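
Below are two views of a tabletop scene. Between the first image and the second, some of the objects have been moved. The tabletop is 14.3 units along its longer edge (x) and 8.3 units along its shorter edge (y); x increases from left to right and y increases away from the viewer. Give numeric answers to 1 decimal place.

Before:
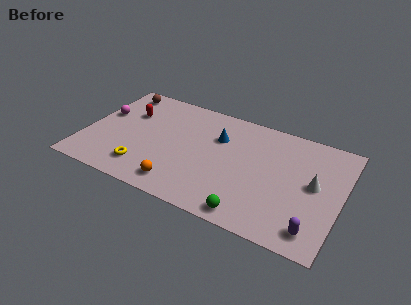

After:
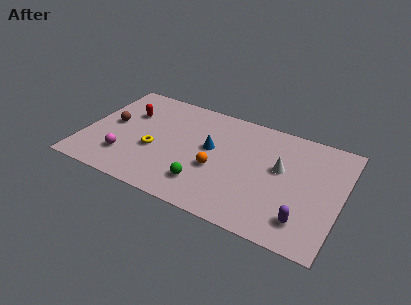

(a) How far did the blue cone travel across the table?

1.0

The blue cone was near (7.3, 5.7) before and (7.0, 4.7) after, so it travelled √(0.3² + 1.0²) ≈ 1.0 units.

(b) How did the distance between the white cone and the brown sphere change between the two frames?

-2.2

The distance was about 11.7 in the first image and 9.5 in the second, so they moved 2.2 units closer together.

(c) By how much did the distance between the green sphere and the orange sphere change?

-2.5

They were about 4.0 units apart before and 1.5 after — 2.5 units closer together.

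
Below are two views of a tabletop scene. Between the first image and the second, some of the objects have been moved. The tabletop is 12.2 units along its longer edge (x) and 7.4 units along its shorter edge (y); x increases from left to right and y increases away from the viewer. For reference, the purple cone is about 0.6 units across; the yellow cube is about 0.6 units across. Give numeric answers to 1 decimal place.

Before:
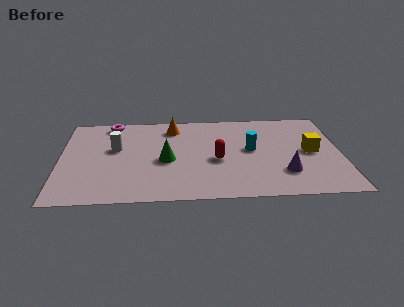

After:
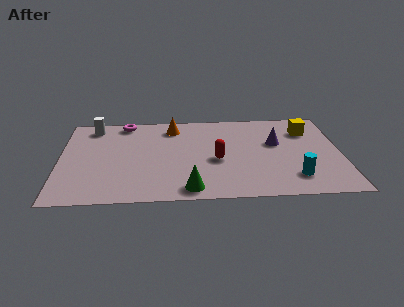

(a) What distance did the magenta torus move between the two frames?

0.6

The magenta torus was near (2.2, 6.6) before and (2.8, 6.6) after, so it travelled √(0.6² + 0.0²) ≈ 0.6 units.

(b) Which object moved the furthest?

the cyan cylinder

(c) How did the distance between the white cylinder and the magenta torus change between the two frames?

-0.8

Before: roughly 2.2 units apart; after: 1.4. That's 0.8 units closer together.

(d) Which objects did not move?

the orange cone and the red capsule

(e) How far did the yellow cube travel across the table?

1.8

From (10.9, 3.7) to (10.8, 5.5), the yellow cube covered √(0.1² + 1.8²) ≈ 1.8 units.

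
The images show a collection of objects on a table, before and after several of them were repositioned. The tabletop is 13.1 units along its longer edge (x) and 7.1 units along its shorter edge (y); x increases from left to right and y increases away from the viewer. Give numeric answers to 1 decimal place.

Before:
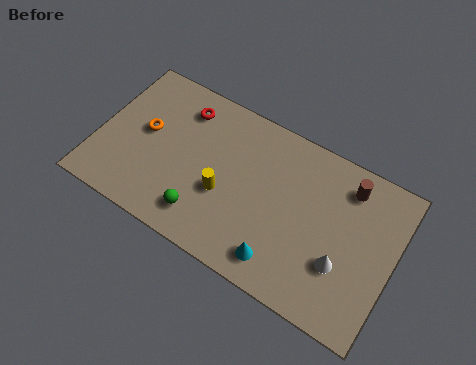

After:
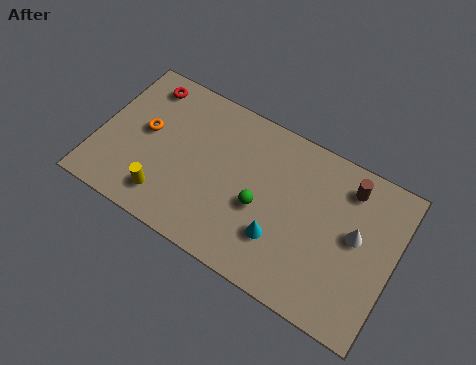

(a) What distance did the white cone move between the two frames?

1.6

The white cone was near (11.0, 2.4) before and (11.4, 3.9) after, so it travelled √(0.4² + 1.5²) ≈ 1.6 units.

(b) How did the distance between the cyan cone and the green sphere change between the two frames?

-2.2

Before: roughly 3.5 units apart; after: 1.3. That's 2.2 units closer together.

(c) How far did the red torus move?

1.8

The red torus moved from about (3.4, 5.7) to (1.6, 6.0), a distance of √(1.8² + 0.3²) ≈ 1.8.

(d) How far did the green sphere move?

2.8

The green sphere was near (5.0, 1.4) before and (7.3, 3.0) after, so it travelled √(2.3² + 1.6²) ≈ 2.8 units.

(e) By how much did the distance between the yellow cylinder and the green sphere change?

+2.7

The distance was about 1.6 in the first image and 4.3 in the second, so they moved 2.7 units further apart.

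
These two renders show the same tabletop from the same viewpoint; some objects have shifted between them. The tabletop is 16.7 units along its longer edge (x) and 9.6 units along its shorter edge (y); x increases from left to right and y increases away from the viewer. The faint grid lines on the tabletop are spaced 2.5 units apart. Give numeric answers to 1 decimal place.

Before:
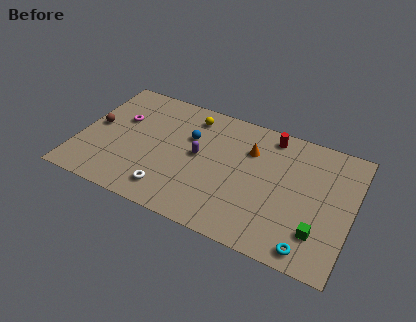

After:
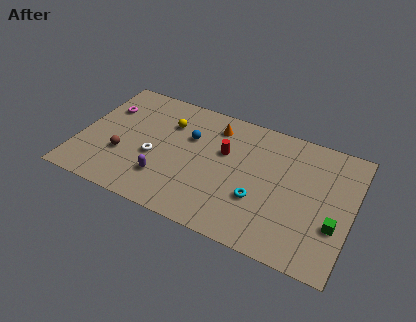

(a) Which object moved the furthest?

the cyan torus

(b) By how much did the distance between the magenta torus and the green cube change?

+1.8

Before: roughly 13.1 units apart; after: 14.9. That's 1.8 units further apart.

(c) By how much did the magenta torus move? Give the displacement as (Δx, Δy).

(-1.0, 0.6)

From the two frames, the magenta torus sits at roughly (2.3, 6.1) before and (1.3, 6.7) after.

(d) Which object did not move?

the blue sphere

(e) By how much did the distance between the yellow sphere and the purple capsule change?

+1.4

They were about 3.0 units apart before and 4.4 after — 1.4 units further apart.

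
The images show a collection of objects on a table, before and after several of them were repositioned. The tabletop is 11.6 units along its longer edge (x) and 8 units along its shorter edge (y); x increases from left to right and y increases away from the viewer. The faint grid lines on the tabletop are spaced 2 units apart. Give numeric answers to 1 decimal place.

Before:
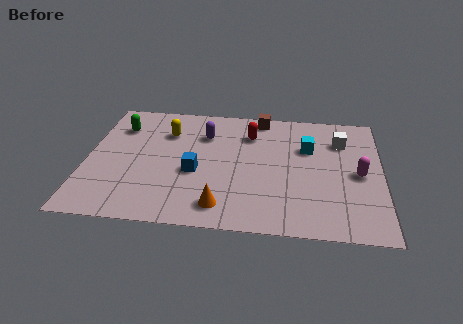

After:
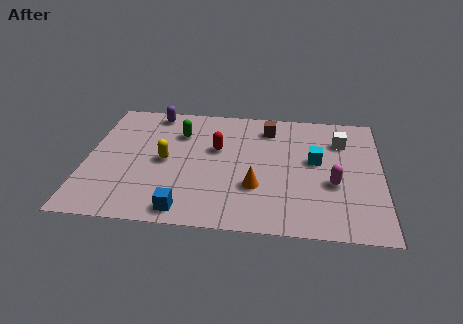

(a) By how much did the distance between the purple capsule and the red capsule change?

+1.6

Before: roughly 1.8 units apart; after: 3.4. That's 1.6 units further apart.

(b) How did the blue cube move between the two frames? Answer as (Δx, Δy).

(-0.3, -2.4)

The blue cube started near (4.3, 3.3) and ended near (4.0, 0.9).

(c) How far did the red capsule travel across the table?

1.7

The red capsule moved from about (6.4, 6.0) to (5.1, 4.9), a distance of √(1.3² + 1.1²) ≈ 1.7.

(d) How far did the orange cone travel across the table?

1.8

The orange cone moved from about (5.4, 1.3) to (6.7, 2.6), a distance of √(1.3² + 1.3²) ≈ 1.8.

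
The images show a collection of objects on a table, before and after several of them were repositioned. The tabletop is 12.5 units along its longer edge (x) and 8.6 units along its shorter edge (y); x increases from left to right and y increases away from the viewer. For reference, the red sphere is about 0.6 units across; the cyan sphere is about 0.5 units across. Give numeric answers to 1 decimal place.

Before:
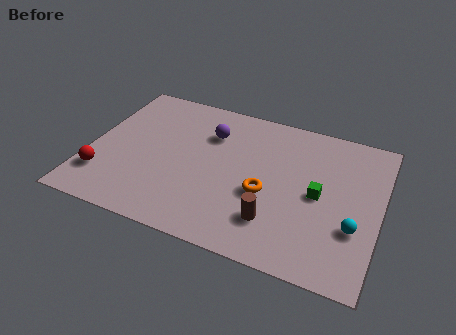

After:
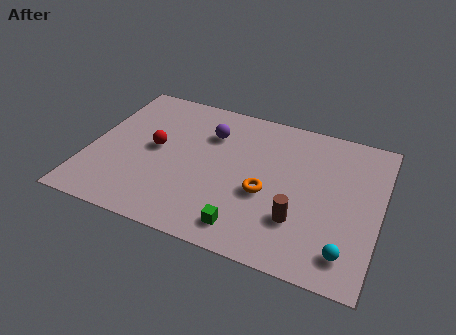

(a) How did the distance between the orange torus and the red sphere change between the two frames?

-2.0

The distance was about 7.0 in the first image and 5.0 in the second, so they moved 2.0 units closer together.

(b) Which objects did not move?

the purple sphere and the orange torus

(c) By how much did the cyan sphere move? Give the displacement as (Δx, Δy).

(-0.2, -1.4)

From the two frames, the cyan sphere sits at roughly (11.5, 2.9) before and (11.3, 1.5) after.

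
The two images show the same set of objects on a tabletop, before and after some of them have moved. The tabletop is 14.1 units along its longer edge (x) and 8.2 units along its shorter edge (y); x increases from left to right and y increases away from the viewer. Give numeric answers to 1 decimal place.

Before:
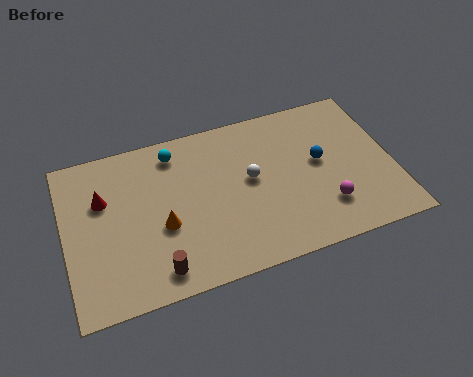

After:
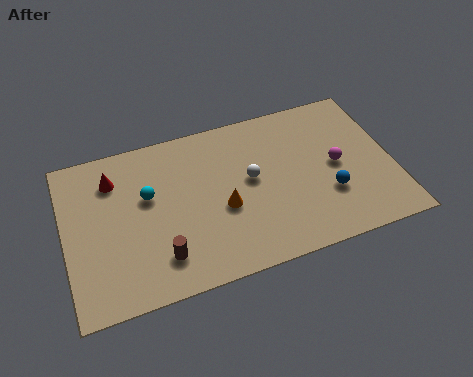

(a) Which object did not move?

the white sphere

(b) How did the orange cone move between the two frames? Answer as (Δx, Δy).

(2.6, 0.1)

The orange cone started near (4.1, 3.3) and ended near (6.7, 3.4).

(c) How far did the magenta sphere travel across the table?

2.1

The magenta sphere was near (11.0, 2.1) before and (11.7, 4.1) after, so it travelled √(0.7² + 2.0²) ≈ 2.1 units.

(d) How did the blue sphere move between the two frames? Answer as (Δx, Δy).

(0.2, -1.8)

From the two frames, the blue sphere sits at roughly (11.0, 4.5) before and (11.2, 2.7) after.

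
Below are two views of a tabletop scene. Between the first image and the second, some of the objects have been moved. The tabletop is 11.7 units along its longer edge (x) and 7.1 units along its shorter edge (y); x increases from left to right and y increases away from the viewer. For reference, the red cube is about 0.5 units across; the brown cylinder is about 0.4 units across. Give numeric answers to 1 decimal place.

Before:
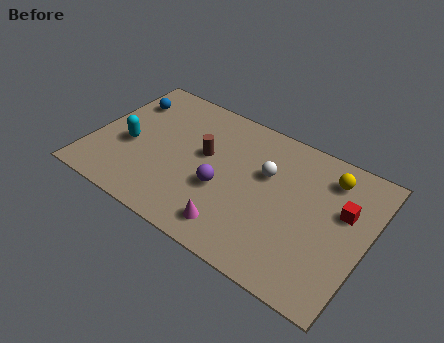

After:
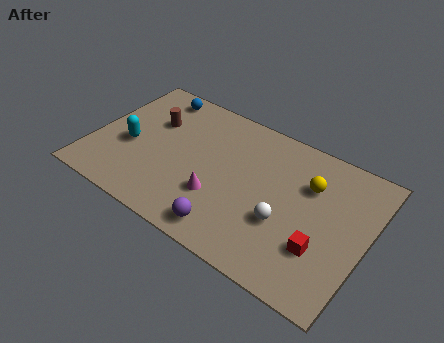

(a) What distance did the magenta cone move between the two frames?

1.4

From (6.5, 1.2) to (5.6, 2.3), the magenta cone covered √(0.9² + 1.1²) ≈ 1.4 units.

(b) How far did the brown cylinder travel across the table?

2.5

The brown cylinder was near (4.7, 4.1) before and (2.3, 4.7) after, so it travelled √(2.4² + 0.6²) ≈ 2.5 units.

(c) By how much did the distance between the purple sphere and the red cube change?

-1.3

The distance was about 5.2 in the first image and 3.9 in the second, so they moved 1.3 units closer together.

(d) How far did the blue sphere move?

1.4

From (1.0, 5.3) to (2.1, 6.2), the blue sphere covered √(1.1² + 0.9²) ≈ 1.4 units.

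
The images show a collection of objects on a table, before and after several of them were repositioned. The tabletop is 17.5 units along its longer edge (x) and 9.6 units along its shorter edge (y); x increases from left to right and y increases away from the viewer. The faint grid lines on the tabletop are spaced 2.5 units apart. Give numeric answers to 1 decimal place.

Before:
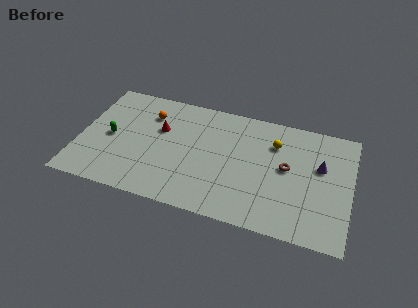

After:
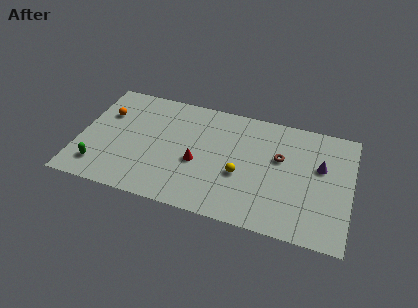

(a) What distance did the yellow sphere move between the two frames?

3.8

The yellow sphere was near (12.5, 7.0) before and (10.5, 3.8) after, so it travelled √(2.0² + 3.2²) ≈ 3.8 units.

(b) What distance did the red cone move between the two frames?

3.3

From (5.1, 6.1) to (7.7, 4.0), the red cone covered √(2.6² + 2.1²) ≈ 3.3 units.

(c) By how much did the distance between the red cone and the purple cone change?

-2.4

Before: roughly 10.4 units apart; after: 8.0. That's 2.4 units closer together.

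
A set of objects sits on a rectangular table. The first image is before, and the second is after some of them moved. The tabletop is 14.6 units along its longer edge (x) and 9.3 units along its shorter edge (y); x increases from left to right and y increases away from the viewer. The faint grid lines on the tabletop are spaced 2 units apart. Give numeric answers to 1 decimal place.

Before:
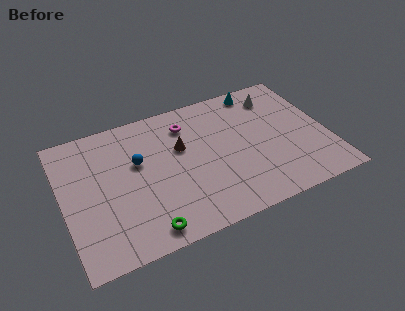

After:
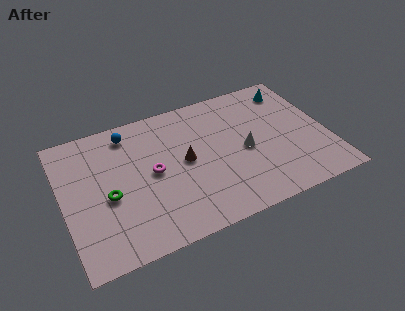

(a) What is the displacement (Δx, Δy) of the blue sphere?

(-0.3, 2.2)

From the two frames, the blue sphere sits at roughly (4.2, 5.7) before and (3.9, 7.9) after.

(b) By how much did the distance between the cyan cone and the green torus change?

+1.1

They were about 10.2 units apart before and 11.3 after — 1.1 units further apart.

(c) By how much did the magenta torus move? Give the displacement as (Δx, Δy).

(-2.2, -2.6)

The magenta torus started near (7.1, 7.3) and ended near (4.9, 4.7).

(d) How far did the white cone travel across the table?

3.9

The white cone moved from about (12.2, 7.5) to (10.0, 4.3), a distance of √(2.2² + 3.2²) ≈ 3.9.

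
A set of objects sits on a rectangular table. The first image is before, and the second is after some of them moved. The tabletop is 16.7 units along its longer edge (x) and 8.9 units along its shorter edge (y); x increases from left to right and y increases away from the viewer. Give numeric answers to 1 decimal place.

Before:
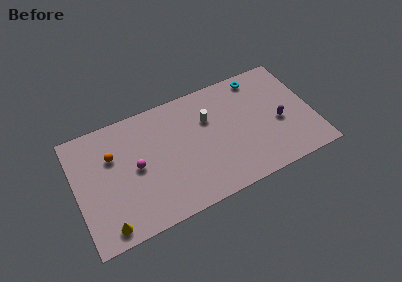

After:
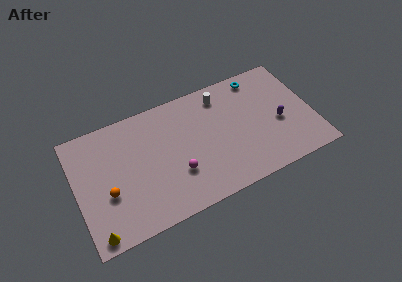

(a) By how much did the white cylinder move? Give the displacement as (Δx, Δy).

(1.1, 1.4)

The white cylinder was at about (9.5, 6.0) and moved to about (10.6, 7.4).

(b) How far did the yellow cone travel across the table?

0.8

The yellow cone was near (1.8, 1.1) before and (1.0, 0.9) after, so it travelled √(0.8² + 0.2²) ≈ 0.8 units.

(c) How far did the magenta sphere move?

3.1

The magenta sphere was near (4.2, 4.5) before and (6.9, 2.9) after, so it travelled √(2.7² + 1.6²) ≈ 3.1 units.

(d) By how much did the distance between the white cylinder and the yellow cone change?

+2.5

Before: roughly 9.1 units apart; after: 11.6. That's 2.5 units further apart.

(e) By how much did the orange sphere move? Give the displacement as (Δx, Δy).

(-0.6, -2.6)

From the two frames, the orange sphere sits at roughly (2.7, 6.0) before and (2.1, 3.4) after.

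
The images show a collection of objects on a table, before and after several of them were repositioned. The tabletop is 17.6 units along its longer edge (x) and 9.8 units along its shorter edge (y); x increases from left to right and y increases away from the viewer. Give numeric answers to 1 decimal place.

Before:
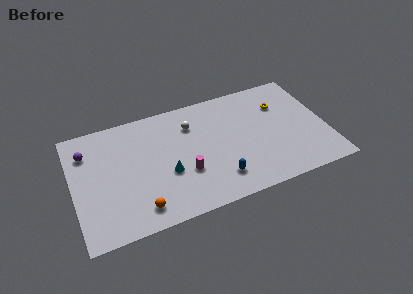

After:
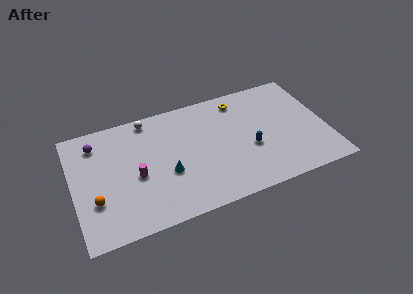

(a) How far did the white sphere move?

3.3

The white sphere moved from about (8.4, 7.3) to (5.5, 8.8), a distance of √(2.9² + 1.5²) ≈ 3.3.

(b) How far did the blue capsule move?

3.0

From (9.8, 2.1) to (12.2, 3.9), the blue capsule covered √(2.4² + 1.8²) ≈ 3.0 units.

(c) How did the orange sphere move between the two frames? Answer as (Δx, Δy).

(-2.9, 1.6)

The orange sphere was at about (4.3, 1.6) and moved to about (1.4, 3.2).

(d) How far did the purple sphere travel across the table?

0.9

From (1.1, 7.4) to (1.8, 7.9), the purple sphere covered √(0.7² + 0.5²) ≈ 0.9 units.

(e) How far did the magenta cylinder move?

3.4

The magenta cylinder moved from about (7.6, 3.4) to (4.3, 4.3), a distance of √(3.3² + 0.9²) ≈ 3.4.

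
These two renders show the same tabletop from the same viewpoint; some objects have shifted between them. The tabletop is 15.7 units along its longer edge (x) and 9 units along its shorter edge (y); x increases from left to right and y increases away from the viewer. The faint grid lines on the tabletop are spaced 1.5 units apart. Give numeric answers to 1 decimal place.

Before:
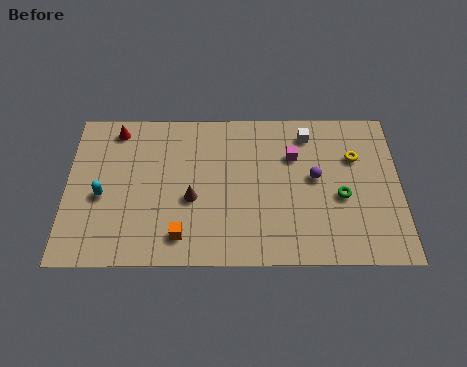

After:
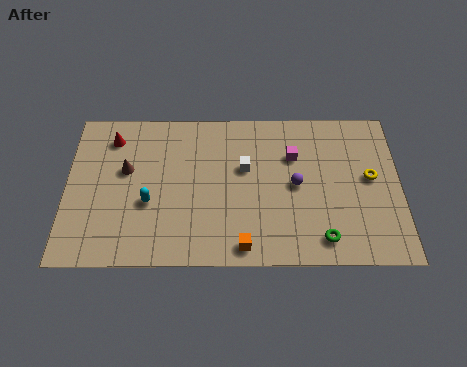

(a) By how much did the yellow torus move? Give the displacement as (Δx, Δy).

(0.7, -1.2)

The yellow torus was at about (13.6, 6.1) and moved to about (14.3, 4.9).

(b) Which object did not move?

the magenta cube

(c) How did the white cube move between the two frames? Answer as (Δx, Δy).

(-3.0, -2.0)

From the two frames, the white cube sits at roughly (11.4, 7.5) before and (8.4, 5.5) after.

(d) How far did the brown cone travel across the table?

3.5

The brown cone was near (5.9, 3.7) before and (2.8, 5.4) after, so it travelled √(3.1² + 1.7²) ≈ 3.5 units.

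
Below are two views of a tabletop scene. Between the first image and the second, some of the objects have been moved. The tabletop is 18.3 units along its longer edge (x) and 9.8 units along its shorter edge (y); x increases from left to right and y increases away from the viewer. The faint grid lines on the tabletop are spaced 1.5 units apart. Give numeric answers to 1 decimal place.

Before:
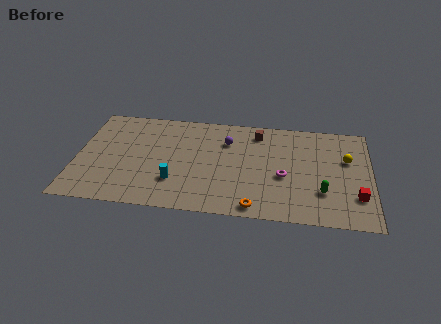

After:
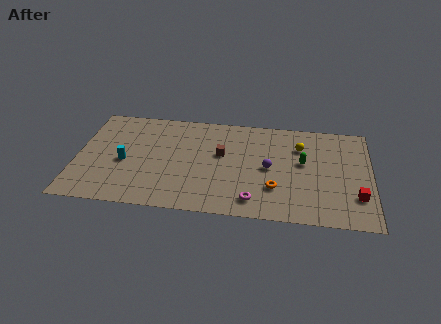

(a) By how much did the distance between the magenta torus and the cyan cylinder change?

+1.7

They were about 6.8 units apart before and 8.5 after — 1.7 units further apart.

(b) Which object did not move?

the red cube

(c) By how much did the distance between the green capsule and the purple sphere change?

-5.1

They were about 7.3 units apart before and 2.2 after — 5.1 units closer together.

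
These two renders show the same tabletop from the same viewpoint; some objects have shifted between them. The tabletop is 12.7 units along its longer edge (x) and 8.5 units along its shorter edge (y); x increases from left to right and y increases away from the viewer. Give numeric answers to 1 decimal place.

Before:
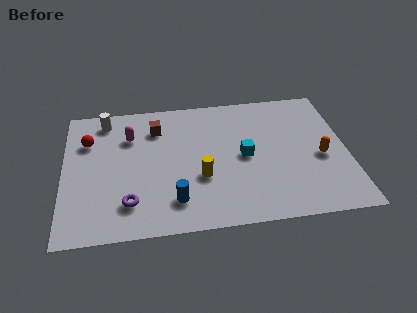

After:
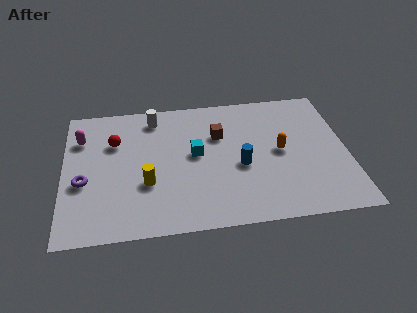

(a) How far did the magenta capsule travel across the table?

2.2

The magenta capsule moved from about (3.0, 6.1) to (0.8, 6.2), a distance of √(2.2² + 0.1²) ≈ 2.2.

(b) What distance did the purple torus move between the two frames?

2.5

The purple torus was near (2.9, 1.9) before and (0.9, 3.4) after, so it travelled √(2.0² + 1.5²) ≈ 2.5 units.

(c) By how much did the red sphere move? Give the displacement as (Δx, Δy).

(1.2, -0.2)

The red sphere started near (1.1, 6.0) and ended near (2.3, 5.8).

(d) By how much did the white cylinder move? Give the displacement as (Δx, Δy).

(2.2, -0.1)

The white cylinder started near (1.9, 7.3) and ended near (4.1, 7.2).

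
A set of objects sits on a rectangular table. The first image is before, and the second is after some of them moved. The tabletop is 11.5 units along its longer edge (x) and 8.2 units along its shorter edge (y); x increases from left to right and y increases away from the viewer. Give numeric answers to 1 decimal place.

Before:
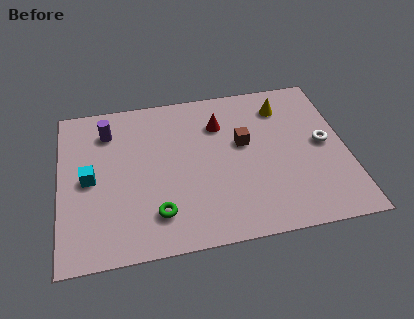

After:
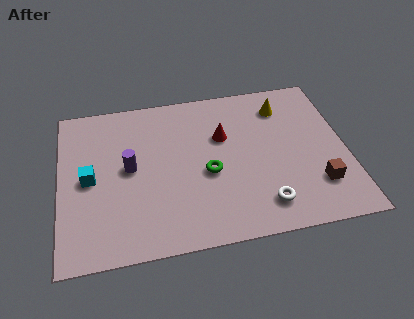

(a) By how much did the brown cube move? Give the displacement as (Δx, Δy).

(2.8, -2.7)

The brown cube was at about (7.4, 4.8) and moved to about (10.2, 2.1).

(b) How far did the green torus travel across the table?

2.7

The green torus was near (3.8, 1.8) before and (5.9, 3.5) after, so it travelled √(2.1² + 1.7²) ≈ 2.7 units.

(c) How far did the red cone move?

0.7

From (6.5, 6.0) to (6.6, 5.3), the red cone covered √(0.1² + 0.7²) ≈ 0.7 units.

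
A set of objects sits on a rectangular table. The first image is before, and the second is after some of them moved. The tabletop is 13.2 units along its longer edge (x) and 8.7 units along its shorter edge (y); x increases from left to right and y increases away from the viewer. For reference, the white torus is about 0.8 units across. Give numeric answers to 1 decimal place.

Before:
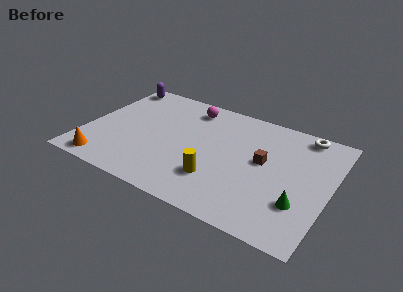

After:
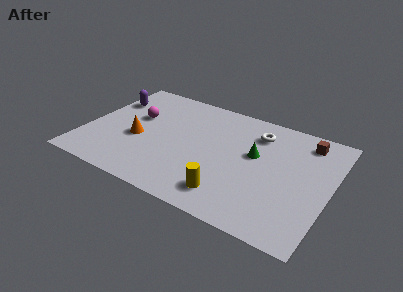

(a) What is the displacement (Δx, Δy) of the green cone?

(-2.7, 2.5)

From the two frames, the green cone sits at roughly (11.8, 2.6) before and (9.1, 5.1) after.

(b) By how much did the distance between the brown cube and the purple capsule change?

+1.6

Before: roughly 9.2 units apart; after: 10.8. That's 1.6 units further apart.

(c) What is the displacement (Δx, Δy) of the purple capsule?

(0.0, -1.5)

The purple capsule started near (0.9, 7.7) and ended near (0.9, 6.2).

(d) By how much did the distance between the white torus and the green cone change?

-3.5

They were about 5.2 units apart before and 1.7 after — 3.5 units closer together.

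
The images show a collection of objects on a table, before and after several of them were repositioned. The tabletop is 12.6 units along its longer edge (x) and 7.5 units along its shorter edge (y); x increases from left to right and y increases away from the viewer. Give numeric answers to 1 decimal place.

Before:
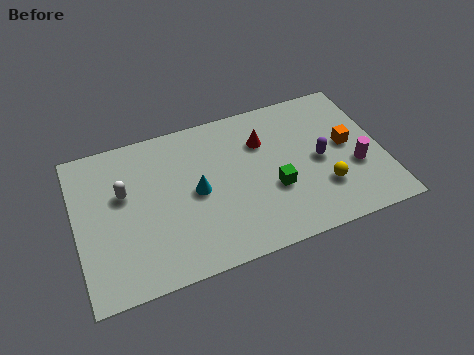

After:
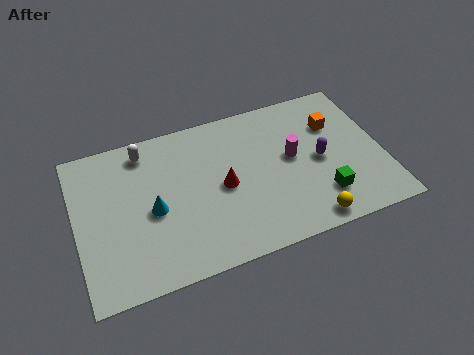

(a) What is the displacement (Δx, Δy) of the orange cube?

(-0.4, 1.2)

From the two frames, the orange cube sits at roughly (11.2, 4.0) before and (10.8, 5.2) after.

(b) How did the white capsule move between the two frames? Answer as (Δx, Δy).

(1.0, 1.8)

The white capsule started near (2.0, 4.6) and ended near (3.0, 6.4).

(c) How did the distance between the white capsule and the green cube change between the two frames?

+2.0

The distance was about 6.3 in the first image and 8.3 in the second, so they moved 2.0 units further apart.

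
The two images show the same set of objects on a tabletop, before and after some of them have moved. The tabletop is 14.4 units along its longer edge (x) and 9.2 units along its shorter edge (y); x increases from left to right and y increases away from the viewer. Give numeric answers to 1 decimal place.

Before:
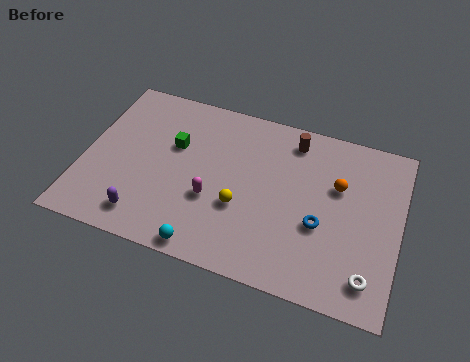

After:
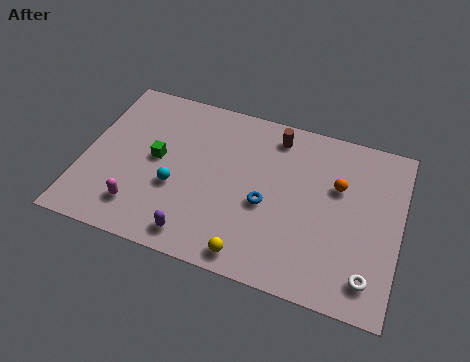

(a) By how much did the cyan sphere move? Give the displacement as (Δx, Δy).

(-1.7, 2.7)

From the two frames, the cyan sphere sits at roughly (6.0, 0.8) before and (4.3, 3.5) after.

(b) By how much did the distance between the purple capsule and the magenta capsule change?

-0.7

They were about 3.5 units apart before and 2.8 after — 0.7 units closer together.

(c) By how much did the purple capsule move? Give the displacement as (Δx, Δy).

(2.4, -0.3)

From the two frames, the purple capsule sits at roughly (3.1, 1.5) before and (5.5, 1.2) after.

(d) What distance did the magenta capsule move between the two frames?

3.5

The magenta capsule was near (6.0, 3.4) before and (2.8, 1.9) after, so it travelled √(3.2² + 1.5²) ≈ 3.5 units.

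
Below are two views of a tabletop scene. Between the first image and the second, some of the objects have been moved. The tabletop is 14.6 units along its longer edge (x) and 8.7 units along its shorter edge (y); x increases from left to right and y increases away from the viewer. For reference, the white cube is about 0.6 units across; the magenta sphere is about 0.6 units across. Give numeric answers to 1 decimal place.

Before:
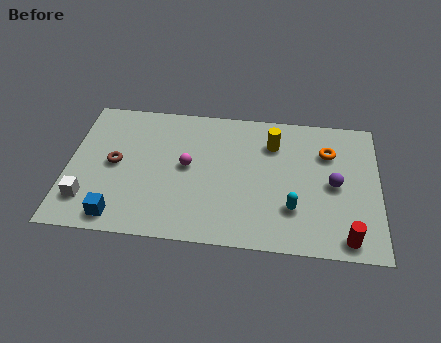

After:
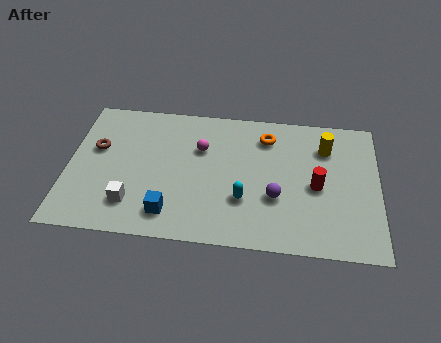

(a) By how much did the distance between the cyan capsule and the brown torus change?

-1.2

They were about 8.6 units apart before and 7.4 after — 1.2 units closer together.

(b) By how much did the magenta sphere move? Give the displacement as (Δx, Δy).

(0.6, 1.2)

From the two frames, the magenta sphere sits at roughly (5.6, 4.6) before and (6.2, 5.8) after.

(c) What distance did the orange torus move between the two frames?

3.0

The orange torus was near (12.2, 6.2) before and (9.3, 6.9) after, so it travelled √(2.9² + 0.7²) ≈ 3.0 units.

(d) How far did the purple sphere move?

2.9

The purple sphere moved from about (12.5, 4.2) to (9.8, 3.1), a distance of √(2.7² + 1.1²) ≈ 2.9.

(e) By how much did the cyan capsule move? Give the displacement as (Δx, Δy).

(-2.3, 0.3)

From the two frames, the cyan capsule sits at roughly (10.6, 2.5) before and (8.3, 2.8) after.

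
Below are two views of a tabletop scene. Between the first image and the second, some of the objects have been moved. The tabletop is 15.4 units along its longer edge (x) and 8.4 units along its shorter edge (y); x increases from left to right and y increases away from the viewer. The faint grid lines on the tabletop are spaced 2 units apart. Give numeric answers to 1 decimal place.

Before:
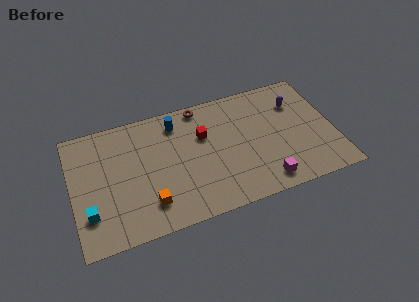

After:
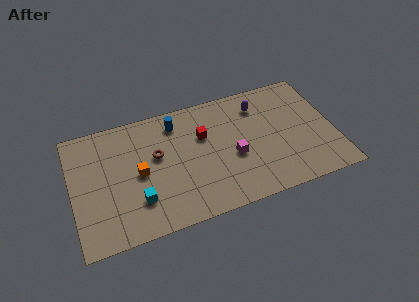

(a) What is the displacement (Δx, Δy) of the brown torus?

(-2.8, -2.6)

The brown torus started near (7.8, 7.6) and ended near (5.0, 5.0).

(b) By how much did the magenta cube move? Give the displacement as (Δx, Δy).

(-1.6, 2.3)

From the two frames, the magenta cube sits at roughly (11.0, 1.2) before and (9.4, 3.5) after.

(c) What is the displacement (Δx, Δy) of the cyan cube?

(2.8, 0.0)

From the two frames, the cyan cube sits at roughly (0.9, 2.3) before and (3.7, 2.3) after.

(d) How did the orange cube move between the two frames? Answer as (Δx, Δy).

(-0.4, 2.2)

From the two frames, the orange cube sits at roughly (4.3, 1.9) before and (3.9, 4.1) after.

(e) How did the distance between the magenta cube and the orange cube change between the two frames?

-1.2

The distance was about 6.7 in the first image and 5.5 in the second, so they moved 1.2 units closer together.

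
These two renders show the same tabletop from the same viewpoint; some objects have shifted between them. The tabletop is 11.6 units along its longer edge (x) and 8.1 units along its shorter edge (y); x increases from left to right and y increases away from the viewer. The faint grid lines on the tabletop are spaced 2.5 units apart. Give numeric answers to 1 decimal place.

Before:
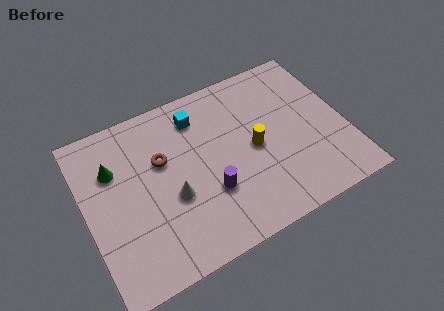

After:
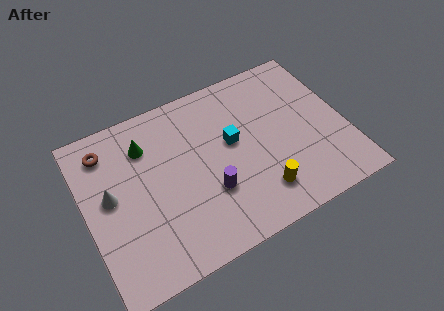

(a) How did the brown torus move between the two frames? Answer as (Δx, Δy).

(-2.3, 1.5)

The brown torus was at about (3.5, 5.1) and moved to about (1.2, 6.6).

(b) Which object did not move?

the purple cylinder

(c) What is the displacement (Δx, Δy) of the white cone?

(-2.6, 1.2)

The white cone started near (3.7, 3.2) and ended near (1.1, 4.4).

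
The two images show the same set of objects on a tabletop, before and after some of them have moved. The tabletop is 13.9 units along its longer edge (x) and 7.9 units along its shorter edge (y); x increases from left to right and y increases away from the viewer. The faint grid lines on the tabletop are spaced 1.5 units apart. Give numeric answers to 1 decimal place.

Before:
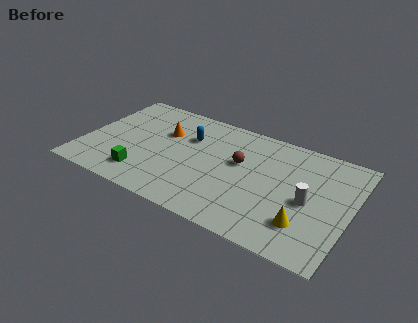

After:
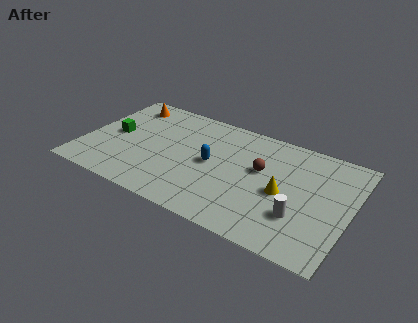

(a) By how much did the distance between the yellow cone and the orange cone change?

+0.9

Before: roughly 8.4 units apart; after: 9.3. That's 0.9 units further apart.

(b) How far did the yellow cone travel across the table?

2.1

The yellow cone was near (11.8, 2.0) before and (10.5, 3.6) after, so it travelled √(1.3² + 1.6²) ≈ 2.1 units.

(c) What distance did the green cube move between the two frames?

3.1

The green cube was near (3.4, 1.6) before and (1.5, 4.0) after, so it travelled √(1.9² + 2.4²) ≈ 3.1 units.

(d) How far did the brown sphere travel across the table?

1.1

The brown sphere was near (8.1, 4.7) before and (9.2, 4.7) after, so it travelled √(1.1² + 0.0²) ≈ 1.1 units.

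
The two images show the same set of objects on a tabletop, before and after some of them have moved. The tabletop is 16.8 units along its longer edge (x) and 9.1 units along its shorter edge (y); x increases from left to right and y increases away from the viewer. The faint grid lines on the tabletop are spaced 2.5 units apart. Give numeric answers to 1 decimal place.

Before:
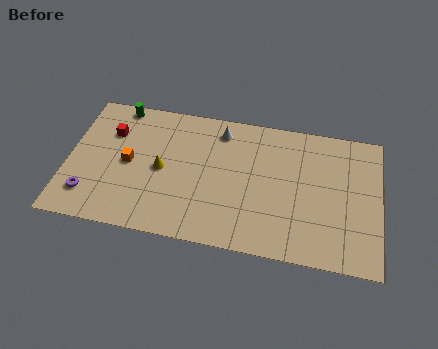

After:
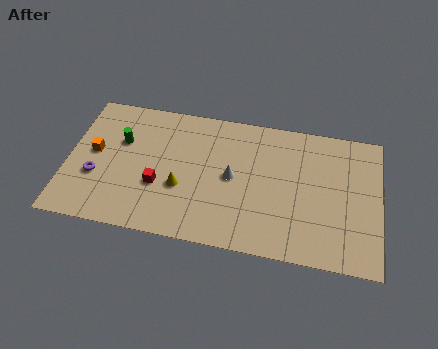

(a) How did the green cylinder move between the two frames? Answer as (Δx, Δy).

(0.3, -2.4)

From the two frames, the green cylinder sits at roughly (2.5, 8.3) before and (2.8, 5.9) after.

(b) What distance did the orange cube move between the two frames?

1.9

The orange cube moved from about (3.3, 4.5) to (1.4, 4.9), a distance of √(1.9² + 0.4²) ≈ 1.9.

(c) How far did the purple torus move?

1.3

The purple torus moved from about (1.3, 2.0) to (1.6, 3.3), a distance of √(0.3² + 1.3²) ≈ 1.3.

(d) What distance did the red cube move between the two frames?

4.2

The red cube was near (2.2, 6.4) before and (5.0, 3.3) after, so it travelled √(2.8² + 3.1²) ≈ 4.2 units.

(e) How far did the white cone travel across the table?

3.1

The white cone was near (8.1, 7.6) before and (8.9, 4.6) after, so it travelled √(0.8² + 3.0²) ≈ 3.1 units.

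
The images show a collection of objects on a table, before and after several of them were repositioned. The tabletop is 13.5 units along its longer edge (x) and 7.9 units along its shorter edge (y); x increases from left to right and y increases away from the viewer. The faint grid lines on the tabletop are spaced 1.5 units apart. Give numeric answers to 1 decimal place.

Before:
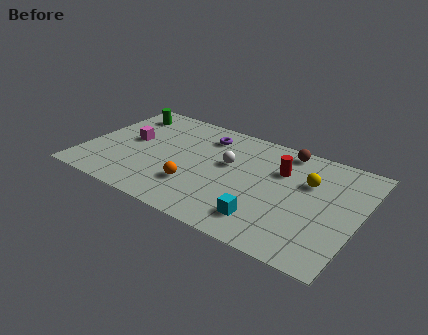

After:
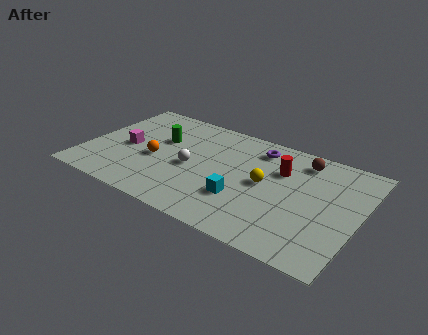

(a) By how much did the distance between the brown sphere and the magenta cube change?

+1.0

The distance was about 7.9 in the first image and 8.9 in the second, so they moved 1.0 units further apart.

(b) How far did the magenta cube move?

0.6

The magenta cube moved from about (2.1, 4.3) to (2.0, 3.7), a distance of √(0.1² + 0.6²) ≈ 0.6.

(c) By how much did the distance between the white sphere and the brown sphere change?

+2.5

The distance was about 3.4 in the first image and 5.9 in the second, so they moved 2.5 units further apart.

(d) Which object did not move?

the red cylinder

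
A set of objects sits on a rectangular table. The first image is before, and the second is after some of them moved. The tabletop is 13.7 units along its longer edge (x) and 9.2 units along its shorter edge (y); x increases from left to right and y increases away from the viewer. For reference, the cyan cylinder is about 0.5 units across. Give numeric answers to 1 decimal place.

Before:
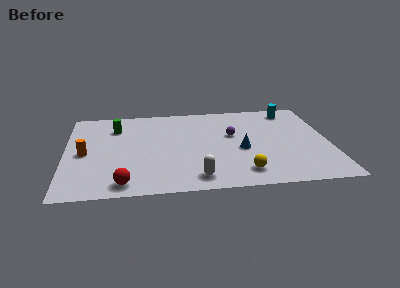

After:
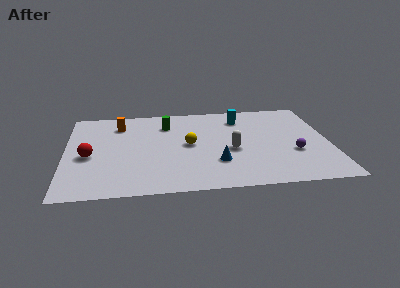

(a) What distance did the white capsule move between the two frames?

3.2

From (6.7, 1.3) to (8.6, 3.9), the white capsule covered √(1.9² + 2.6²) ≈ 3.2 units.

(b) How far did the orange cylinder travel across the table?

3.4

The orange cylinder was near (1.0, 4.3) before and (2.8, 7.2) after, so it travelled √(1.8² + 2.9²) ≈ 3.4 units.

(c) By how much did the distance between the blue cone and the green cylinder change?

-2.2

They were about 7.2 units apart before and 5.0 after — 2.2 units closer together.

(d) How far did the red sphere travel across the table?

3.4

The red sphere was near (3.0, 1.1) before and (1.2, 4.0) after, so it travelled √(1.8² + 2.9²) ≈ 3.4 units.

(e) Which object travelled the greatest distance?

the yellow sphere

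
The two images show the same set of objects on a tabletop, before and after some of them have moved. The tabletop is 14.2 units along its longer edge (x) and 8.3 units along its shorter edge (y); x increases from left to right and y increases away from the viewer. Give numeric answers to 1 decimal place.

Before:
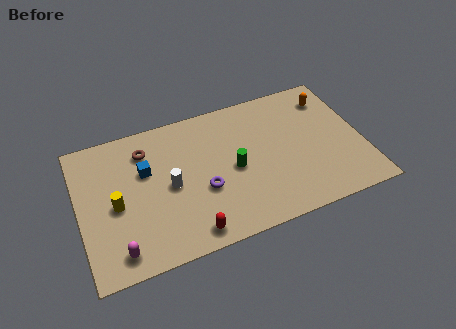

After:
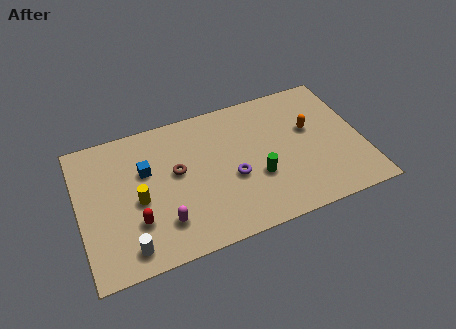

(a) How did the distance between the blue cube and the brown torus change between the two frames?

+0.4

They were about 1.2 units apart before and 1.6 after — 0.4 units further apart.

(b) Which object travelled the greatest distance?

the white cylinder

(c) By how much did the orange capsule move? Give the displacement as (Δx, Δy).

(-1.2, -1.6)

The orange capsule started near (12.9, 6.6) and ended near (11.7, 5.0).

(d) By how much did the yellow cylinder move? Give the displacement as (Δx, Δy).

(1.1, -0.1)

From the two frames, the yellow cylinder sits at roughly (1.8, 3.8) before and (2.9, 3.7) after.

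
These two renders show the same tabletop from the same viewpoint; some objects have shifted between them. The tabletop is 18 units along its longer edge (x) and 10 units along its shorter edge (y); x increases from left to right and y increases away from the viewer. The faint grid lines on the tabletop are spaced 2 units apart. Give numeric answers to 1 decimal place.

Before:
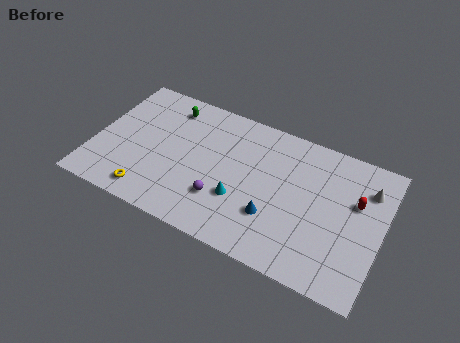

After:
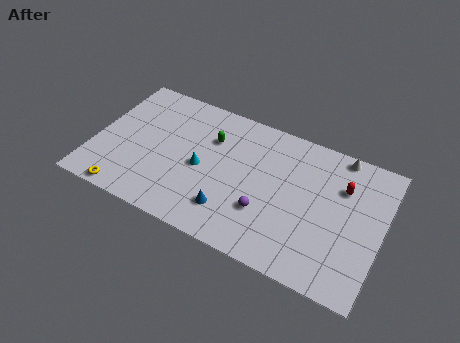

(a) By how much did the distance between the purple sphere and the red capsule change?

-2.9

They were about 8.7 units apart before and 5.8 after — 2.9 units closer together.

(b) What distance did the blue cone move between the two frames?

2.7

From (11.5, 3.1) to (8.9, 2.3), the blue cone covered √(2.6² + 0.8²) ≈ 2.7 units.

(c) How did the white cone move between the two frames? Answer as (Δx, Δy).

(-1.9, 1.7)

The white cone was at about (16.9, 7.5) and moved to about (15.0, 9.2).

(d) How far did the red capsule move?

1.1

From (16.3, 6.3) to (15.4, 7.0), the red capsule covered √(0.9² + 0.7²) ≈ 1.1 units.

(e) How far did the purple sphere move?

2.7

The purple sphere moved from about (8.3, 2.9) to (11.0, 3.2), a distance of √(2.7² + 0.3²) ≈ 2.7.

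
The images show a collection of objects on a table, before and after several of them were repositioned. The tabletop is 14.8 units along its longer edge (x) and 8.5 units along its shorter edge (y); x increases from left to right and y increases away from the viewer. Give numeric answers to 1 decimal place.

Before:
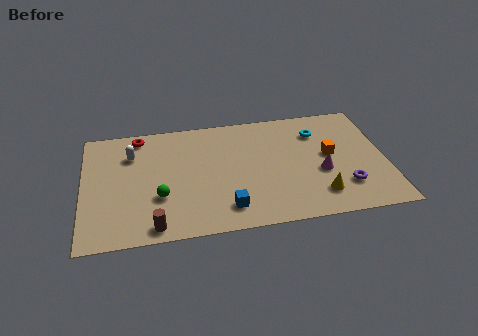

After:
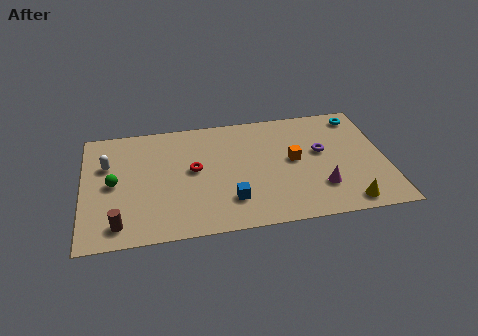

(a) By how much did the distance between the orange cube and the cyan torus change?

+2.5

Before: roughly 1.9 units apart; after: 4.4. That's 2.5 units further apart.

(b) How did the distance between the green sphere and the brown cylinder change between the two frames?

+0.9

The distance was about 2.0 in the first image and 2.9 in the second, so they moved 0.9 units further apart.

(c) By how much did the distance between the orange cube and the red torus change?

-4.8

Before: roughly 9.7 units apart; after: 4.9. That's 4.8 units closer together.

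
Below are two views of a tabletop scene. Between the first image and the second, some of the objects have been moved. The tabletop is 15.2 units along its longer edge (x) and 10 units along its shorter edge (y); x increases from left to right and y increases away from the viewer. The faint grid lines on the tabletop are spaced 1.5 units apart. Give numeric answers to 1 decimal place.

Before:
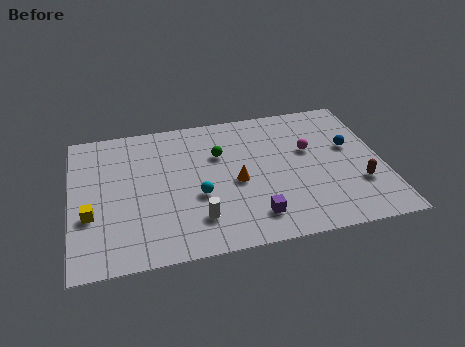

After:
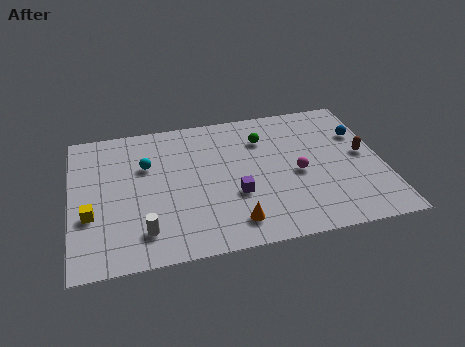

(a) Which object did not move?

the yellow cube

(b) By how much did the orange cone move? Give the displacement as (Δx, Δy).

(-0.3, -2.8)

The orange cone started near (8.0, 4.5) and ended near (7.7, 1.7).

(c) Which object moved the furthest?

the cyan sphere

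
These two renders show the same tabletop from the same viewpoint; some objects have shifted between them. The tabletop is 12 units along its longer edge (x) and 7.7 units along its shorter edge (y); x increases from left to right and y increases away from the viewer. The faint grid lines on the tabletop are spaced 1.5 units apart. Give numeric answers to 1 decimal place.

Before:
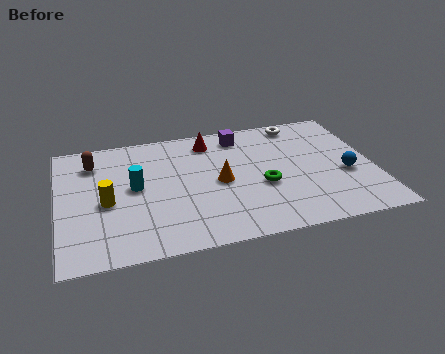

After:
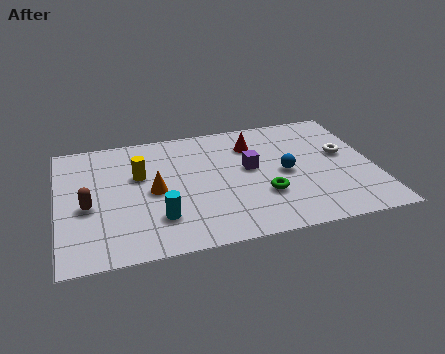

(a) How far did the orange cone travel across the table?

2.5

The orange cone was near (6.1, 3.7) before and (3.6, 3.7) after, so it travelled √(2.5² + 0.0²) ≈ 2.5 units.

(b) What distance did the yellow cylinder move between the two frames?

1.9

The yellow cylinder moved from about (1.8, 3.4) to (3.1, 4.8), a distance of √(1.3² + 1.4²) ≈ 1.9.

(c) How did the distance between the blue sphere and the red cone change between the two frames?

-3.6

Before: roughly 6.0 units apart; after: 2.4. That's 3.6 units closer together.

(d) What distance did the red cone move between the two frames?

1.7

The red cone was near (5.9, 6.4) before and (7.5, 5.8) after, so it travelled √(1.6² + 0.6²) ≈ 1.7 units.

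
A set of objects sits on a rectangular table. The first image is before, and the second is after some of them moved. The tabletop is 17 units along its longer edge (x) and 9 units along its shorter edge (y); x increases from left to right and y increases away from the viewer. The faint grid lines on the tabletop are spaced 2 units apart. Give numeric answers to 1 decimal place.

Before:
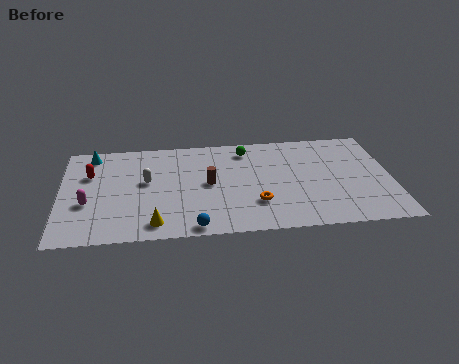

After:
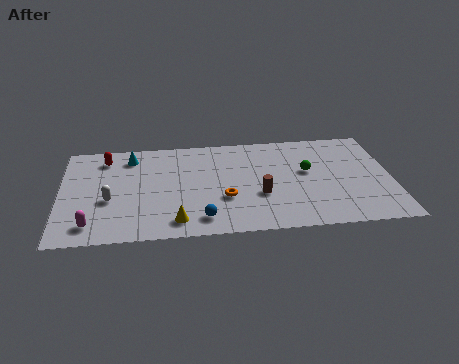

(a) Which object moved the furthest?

the green sphere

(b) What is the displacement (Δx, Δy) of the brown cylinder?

(2.6, -1.3)

From the two frames, the brown cylinder sits at roughly (7.6, 4.6) before and (10.2, 3.3) after.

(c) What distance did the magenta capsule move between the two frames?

1.9

The magenta capsule was near (1.4, 3.4) before and (1.6, 1.5) after, so it travelled √(0.2² + 1.9²) ≈ 1.9 units.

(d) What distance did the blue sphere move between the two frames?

0.8

The blue sphere moved from about (6.8, 0.8) to (7.2, 1.5), a distance of √(0.4² + 0.7²) ≈ 0.8.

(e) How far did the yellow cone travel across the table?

1.1

The yellow cone moved from about (4.8, 1.3) to (5.9, 1.4), a distance of √(1.1² + 0.1²) ≈ 1.1.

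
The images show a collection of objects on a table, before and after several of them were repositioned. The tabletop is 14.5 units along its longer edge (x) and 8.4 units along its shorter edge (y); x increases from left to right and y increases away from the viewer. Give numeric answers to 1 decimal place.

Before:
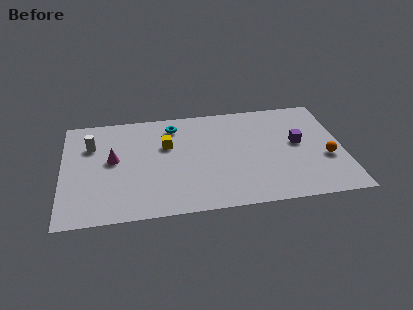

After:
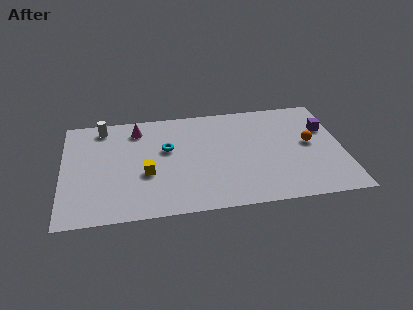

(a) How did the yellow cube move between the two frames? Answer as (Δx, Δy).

(-1.1, -2.1)

The yellow cube started near (5.4, 5.4) and ended near (4.3, 3.3).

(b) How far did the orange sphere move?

1.5

The orange sphere was near (13.6, 3.2) before and (12.8, 4.5) after, so it travelled √(0.8² + 1.3²) ≈ 1.5 units.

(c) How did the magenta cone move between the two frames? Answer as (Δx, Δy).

(1.3, 2.3)

The magenta cone was at about (2.6, 4.6) and moved to about (3.9, 6.9).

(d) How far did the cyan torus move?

1.8

The cyan torus moved from about (5.8, 6.9) to (5.4, 5.1), a distance of √(0.4² + 1.8²) ≈ 1.8.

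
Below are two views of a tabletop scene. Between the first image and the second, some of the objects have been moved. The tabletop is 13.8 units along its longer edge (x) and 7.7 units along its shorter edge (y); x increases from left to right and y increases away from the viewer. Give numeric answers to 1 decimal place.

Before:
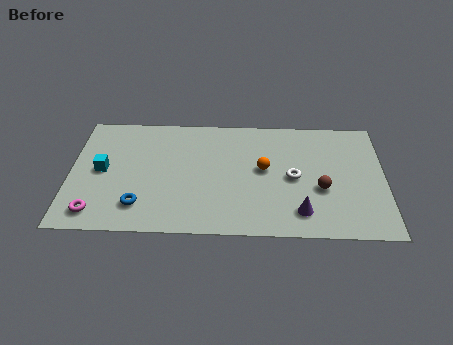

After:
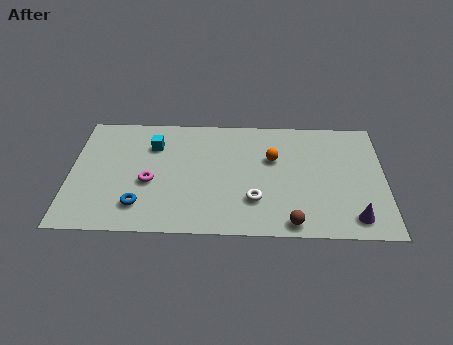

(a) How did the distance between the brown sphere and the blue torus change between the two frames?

-1.3

The distance was about 8.0 in the first image and 6.7 in the second, so they moved 1.3 units closer together.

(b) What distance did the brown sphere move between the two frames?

2.6

From (11.0, 3.0) to (9.7, 0.8), the brown sphere covered √(1.3² + 2.2²) ≈ 2.6 units.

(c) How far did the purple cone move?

2.3

The purple cone was near (10.1, 1.5) before and (12.4, 1.2) after, so it travelled √(2.3² + 0.3²) ≈ 2.3 units.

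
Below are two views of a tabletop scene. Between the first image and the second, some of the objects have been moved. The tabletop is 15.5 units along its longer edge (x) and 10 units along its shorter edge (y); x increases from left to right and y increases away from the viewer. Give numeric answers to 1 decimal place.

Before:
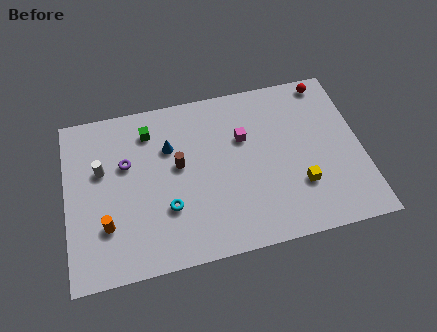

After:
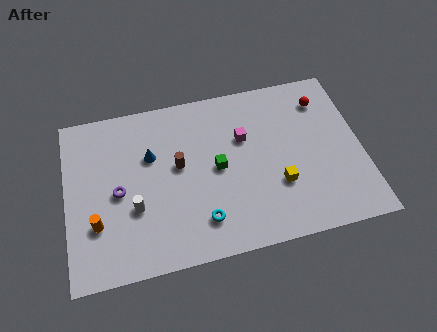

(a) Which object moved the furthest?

the green cube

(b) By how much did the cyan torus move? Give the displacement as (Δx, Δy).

(1.7, -1.1)

The cyan torus started near (5.2, 3.2) and ended near (6.9, 2.1).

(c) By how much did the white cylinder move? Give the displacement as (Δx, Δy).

(1.6, -2.6)

The white cylinder was at about (1.9, 6.2) and moved to about (3.5, 3.6).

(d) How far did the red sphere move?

1.1

The red sphere moved from about (14.0, 9.0) to (13.7, 7.9), a distance of √(0.3² + 1.1²) ≈ 1.1.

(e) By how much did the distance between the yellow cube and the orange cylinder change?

-0.6

Before: roughly 10.1 units apart; after: 9.5. That's 0.6 units closer together.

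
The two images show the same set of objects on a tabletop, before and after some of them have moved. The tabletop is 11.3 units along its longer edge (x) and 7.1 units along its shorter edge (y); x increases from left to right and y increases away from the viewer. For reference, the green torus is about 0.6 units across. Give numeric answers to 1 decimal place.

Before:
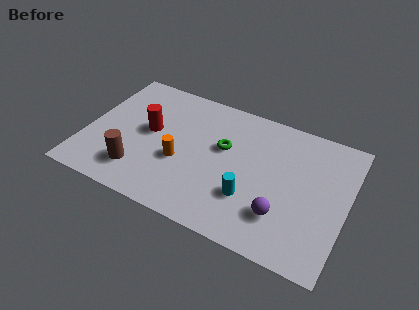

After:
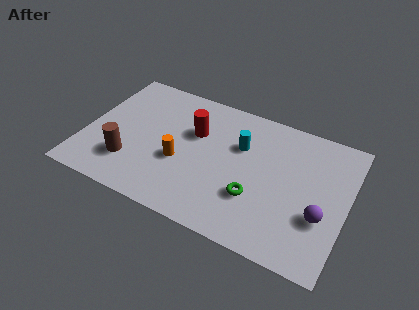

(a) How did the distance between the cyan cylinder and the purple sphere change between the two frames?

+2.9

Before: roughly 1.4 units apart; after: 4.3. That's 2.9 units further apart.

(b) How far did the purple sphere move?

1.7

From (8.7, 1.9) to (10.3, 2.5), the purple sphere covered √(1.6² + 0.6²) ≈ 1.7 units.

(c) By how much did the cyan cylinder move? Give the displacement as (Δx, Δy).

(-0.7, 2.5)

The cyan cylinder was at about (7.3, 2.2) and moved to about (6.6, 4.7).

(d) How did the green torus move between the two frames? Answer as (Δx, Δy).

(1.6, -2.0)

The green torus started near (5.9, 4.3) and ended near (7.5, 2.3).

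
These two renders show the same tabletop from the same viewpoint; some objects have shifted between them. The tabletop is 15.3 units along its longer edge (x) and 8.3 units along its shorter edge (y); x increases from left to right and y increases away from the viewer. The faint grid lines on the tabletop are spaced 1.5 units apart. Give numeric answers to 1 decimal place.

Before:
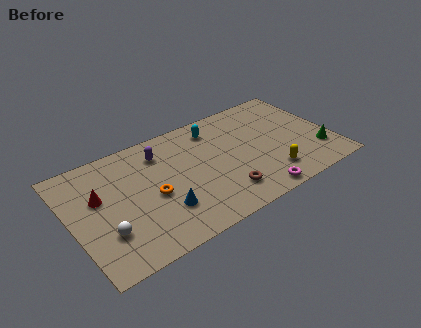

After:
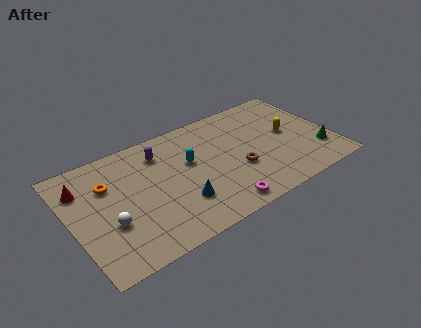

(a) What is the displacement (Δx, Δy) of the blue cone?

(1.0, 0.0)

The blue cone started near (5.0, 2.4) and ended near (6.0, 2.4).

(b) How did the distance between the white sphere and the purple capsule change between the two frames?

-0.6

Before: roughly 5.5 units apart; after: 4.9. That's 0.6 units closer together.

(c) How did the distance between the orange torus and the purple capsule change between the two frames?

+0.4

Before: roughly 2.9 units apart; after: 3.3. That's 0.4 units further apart.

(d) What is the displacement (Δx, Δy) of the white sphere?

(0.3, 0.5)

The white sphere started near (1.7, 2.5) and ended near (2.0, 3.0).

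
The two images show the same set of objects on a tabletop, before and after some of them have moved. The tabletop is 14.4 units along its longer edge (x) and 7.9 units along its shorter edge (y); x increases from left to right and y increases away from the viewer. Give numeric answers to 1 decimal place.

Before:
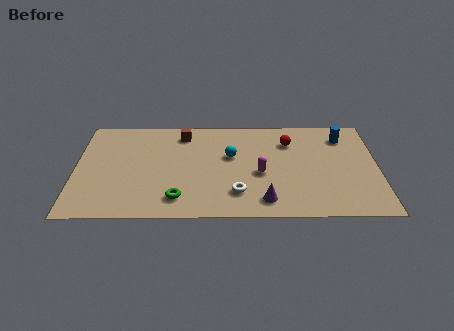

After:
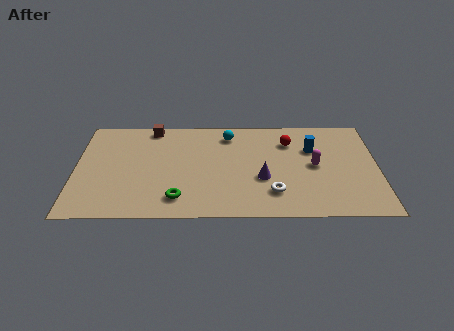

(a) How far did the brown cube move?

1.6

The brown cube was near (5.1, 6.6) before and (3.6, 7.1) after, so it travelled √(1.5² + 0.5²) ≈ 1.6 units.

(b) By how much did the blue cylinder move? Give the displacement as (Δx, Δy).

(-1.5, -1.0)

From the two frames, the blue cylinder sits at roughly (12.8, 6.3) before and (11.3, 5.3) after.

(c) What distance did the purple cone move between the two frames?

1.7

The purple cone was near (9.0, 1.3) before and (8.9, 3.0) after, so it travelled √(0.1² + 1.7²) ≈ 1.7 units.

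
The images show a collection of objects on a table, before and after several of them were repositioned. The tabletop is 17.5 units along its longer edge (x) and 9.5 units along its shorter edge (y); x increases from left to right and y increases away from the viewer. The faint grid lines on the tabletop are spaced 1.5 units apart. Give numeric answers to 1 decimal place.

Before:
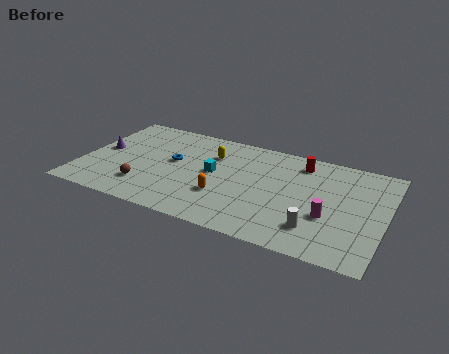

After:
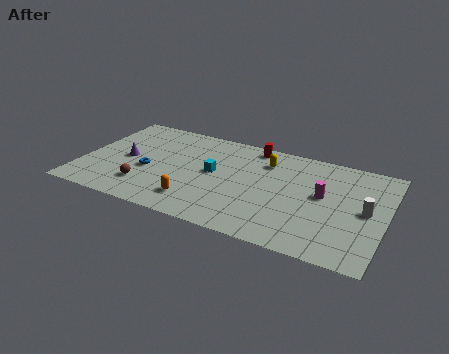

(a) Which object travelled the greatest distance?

the white cylinder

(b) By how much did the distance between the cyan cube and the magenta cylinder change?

-0.7

The distance was about 7.0 in the first image and 6.3 in the second, so they moved 0.7 units closer together.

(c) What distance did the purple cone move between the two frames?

1.6

The purple cone moved from about (1.0, 5.0) to (2.5, 4.6), a distance of √(1.5² + 0.4²) ≈ 1.6.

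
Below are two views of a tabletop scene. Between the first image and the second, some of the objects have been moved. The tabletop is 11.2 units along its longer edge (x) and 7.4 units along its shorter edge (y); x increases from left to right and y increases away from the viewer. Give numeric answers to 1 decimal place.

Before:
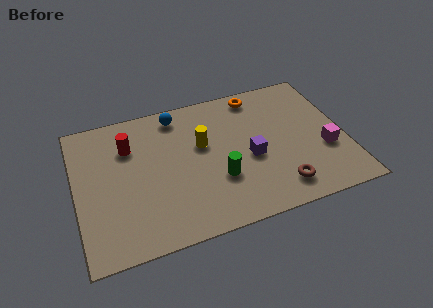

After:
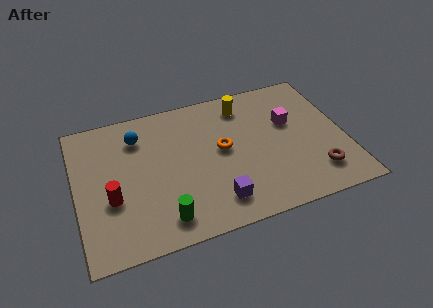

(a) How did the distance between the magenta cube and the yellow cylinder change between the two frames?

-3.0

They were about 5.3 units apart before and 2.3 after — 3.0 units closer together.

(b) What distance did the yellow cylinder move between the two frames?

2.5

From (5.3, 4.5) to (7.2, 6.1), the yellow cylinder covered √(1.9² + 1.6²) ≈ 2.5 units.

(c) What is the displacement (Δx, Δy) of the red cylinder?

(-0.9, -2.5)

The red cylinder was at about (2.3, 5.3) and moved to about (1.4, 2.8).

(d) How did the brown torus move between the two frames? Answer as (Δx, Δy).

(1.6, 0.3)

The brown torus was at about (8.2, 1.3) and moved to about (9.8, 1.6).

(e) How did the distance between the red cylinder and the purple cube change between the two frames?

-0.9

Before: roughly 5.3 units apart; after: 4.4. That's 0.9 units closer together.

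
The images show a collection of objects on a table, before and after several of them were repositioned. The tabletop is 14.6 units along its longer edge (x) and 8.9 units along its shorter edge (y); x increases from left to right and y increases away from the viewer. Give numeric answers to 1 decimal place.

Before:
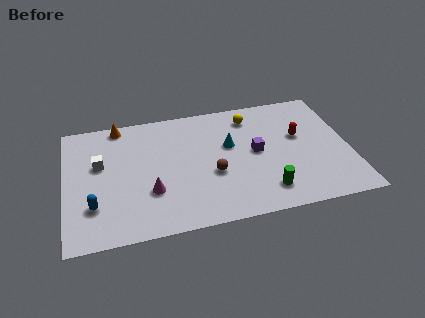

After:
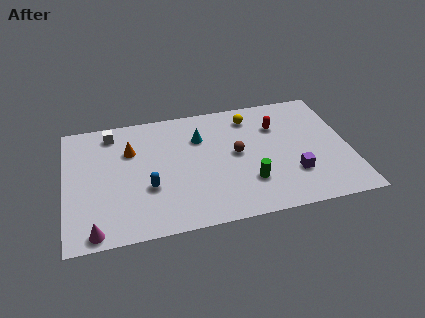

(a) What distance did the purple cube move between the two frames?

2.7

The purple cube was near (9.8, 4.6) before and (11.6, 2.6) after, so it travelled √(1.8² + 2.0²) ≈ 2.7 units.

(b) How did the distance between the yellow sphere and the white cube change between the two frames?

-0.9

Before: roughly 8.1 units apart; after: 7.2. That's 0.9 units closer together.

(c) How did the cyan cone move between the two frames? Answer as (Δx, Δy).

(-1.5, 0.9)

From the two frames, the cyan cone sits at roughly (8.5, 5.4) before and (7.0, 6.3) after.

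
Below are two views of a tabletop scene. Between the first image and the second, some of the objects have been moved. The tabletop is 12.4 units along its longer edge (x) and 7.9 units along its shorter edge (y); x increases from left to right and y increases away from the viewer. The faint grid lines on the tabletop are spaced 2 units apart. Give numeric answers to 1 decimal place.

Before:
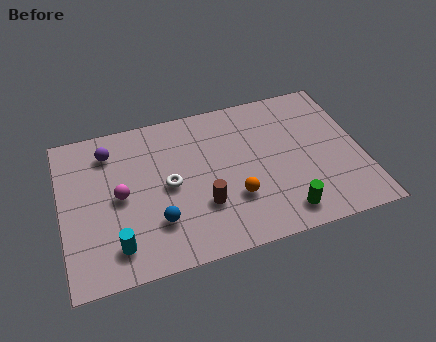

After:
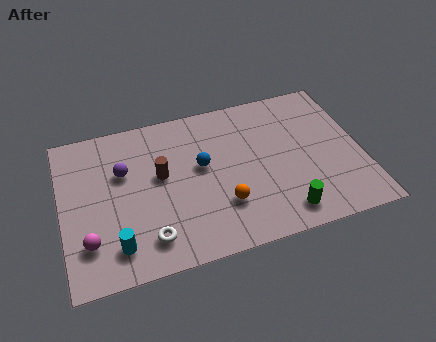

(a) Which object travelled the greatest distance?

the blue sphere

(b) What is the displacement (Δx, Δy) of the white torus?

(-1.0, -2.4)

From the two frames, the white torus sits at roughly (4.4, 3.9) before and (3.4, 1.5) after.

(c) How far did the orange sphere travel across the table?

0.5

The orange sphere was near (7.0, 2.5) before and (6.5, 2.3) after, so it travelled √(0.5² + 0.2²) ≈ 0.5 units.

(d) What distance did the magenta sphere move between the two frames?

2.4

The magenta sphere was near (2.4, 3.9) before and (1.0, 2.0) after, so it travelled √(1.4² + 1.9²) ≈ 2.4 units.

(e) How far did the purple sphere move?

1.3

The purple sphere was near (2.1, 6.3) before and (2.6, 5.1) after, so it travelled √(0.5² + 1.2²) ≈ 1.3 units.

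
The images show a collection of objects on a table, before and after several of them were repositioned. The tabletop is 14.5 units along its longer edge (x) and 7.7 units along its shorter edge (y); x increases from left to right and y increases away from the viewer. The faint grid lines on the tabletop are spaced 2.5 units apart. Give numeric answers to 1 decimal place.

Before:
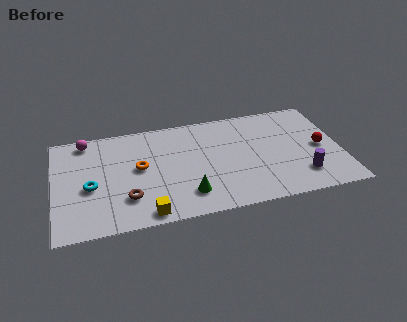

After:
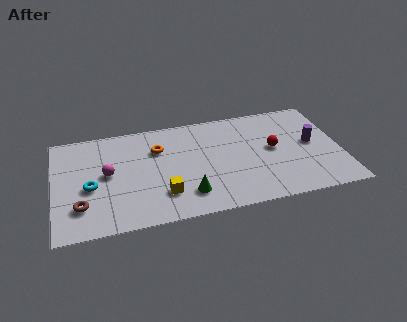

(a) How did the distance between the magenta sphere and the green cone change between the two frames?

-2.5

They were about 7.1 units apart before and 4.6 after — 2.5 units closer together.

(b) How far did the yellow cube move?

1.5

From (4.5, 0.8) to (5.4, 2.0), the yellow cube covered √(0.9² + 1.2²) ≈ 1.5 units.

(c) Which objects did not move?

the green cone and the cyan torus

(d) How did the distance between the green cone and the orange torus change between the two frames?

+0.5

Before: roughly 3.4 units apart; after: 3.9. That's 0.5 units further apart.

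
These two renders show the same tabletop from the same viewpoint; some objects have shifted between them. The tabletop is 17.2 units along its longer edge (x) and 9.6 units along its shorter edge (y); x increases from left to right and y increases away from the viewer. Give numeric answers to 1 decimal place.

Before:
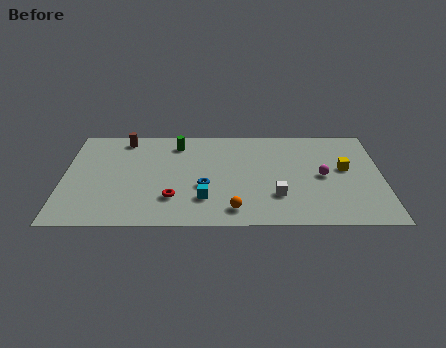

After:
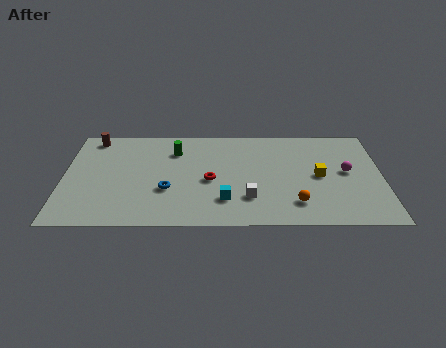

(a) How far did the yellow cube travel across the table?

1.6

The yellow cube was near (15.2, 5.4) before and (13.8, 4.7) after, so it travelled √(1.4² + 0.7²) ≈ 1.6 units.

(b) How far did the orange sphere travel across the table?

3.4

From (9.2, 1.5) to (12.5, 2.1), the orange sphere covered √(3.3² + 0.6²) ≈ 3.4 units.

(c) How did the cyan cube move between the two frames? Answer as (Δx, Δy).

(1.1, -0.1)

From the two frames, the cyan cube sits at roughly (7.6, 2.5) before and (8.7, 2.4) after.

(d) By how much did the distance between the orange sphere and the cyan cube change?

+1.9

They were about 1.9 units apart before and 3.8 after — 1.9 units further apart.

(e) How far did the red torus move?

2.6

From (5.9, 2.6) to (7.9, 4.3), the red torus covered √(2.0² + 1.7²) ≈ 2.6 units.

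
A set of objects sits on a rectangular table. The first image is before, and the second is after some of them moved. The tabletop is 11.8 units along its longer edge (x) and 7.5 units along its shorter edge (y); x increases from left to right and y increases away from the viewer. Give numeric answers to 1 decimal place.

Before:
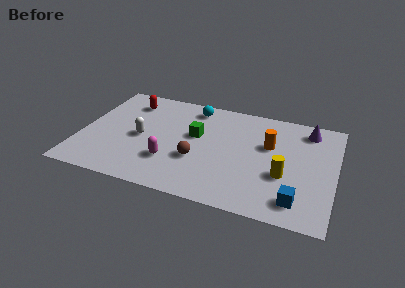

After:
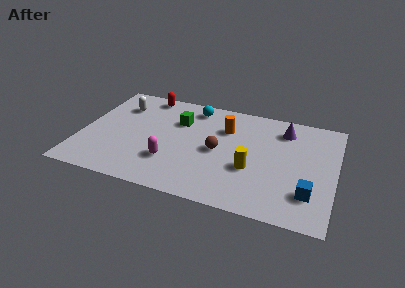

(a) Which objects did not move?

the cyan sphere and the magenta capsule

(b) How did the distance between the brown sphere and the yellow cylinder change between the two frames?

-2.2

The distance was about 4.0 in the first image and 1.8 in the second, so they moved 2.2 units closer together.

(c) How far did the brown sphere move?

1.3

The brown sphere was near (5.5, 2.7) before and (6.4, 3.6) after, so it travelled √(0.9² + 0.9²) ≈ 1.3 units.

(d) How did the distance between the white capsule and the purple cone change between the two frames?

-0.4

They were about 8.1 units apart before and 7.7 after — 0.4 units closer together.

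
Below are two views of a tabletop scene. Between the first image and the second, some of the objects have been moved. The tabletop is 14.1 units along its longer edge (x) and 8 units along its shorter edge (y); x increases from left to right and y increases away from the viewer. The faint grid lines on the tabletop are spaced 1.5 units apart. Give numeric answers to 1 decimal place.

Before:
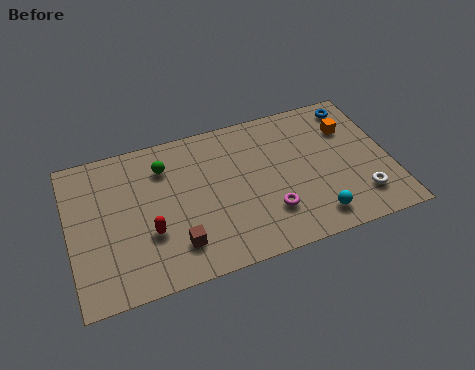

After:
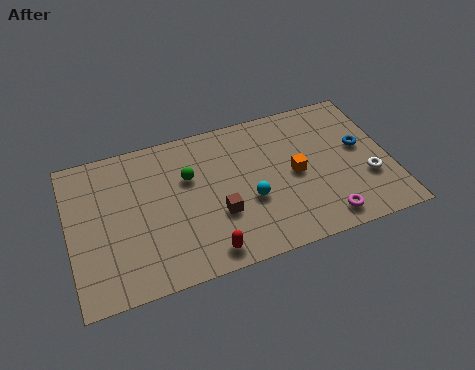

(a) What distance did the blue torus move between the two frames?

2.4

The blue torus moved from about (12.9, 6.9) to (12.9, 4.5), a distance of √(0.0² + 2.4²) ≈ 2.4.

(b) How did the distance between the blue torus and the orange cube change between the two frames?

+1.8

The distance was about 1.3 in the first image and 3.1 in the second, so they moved 1.8 units further apart.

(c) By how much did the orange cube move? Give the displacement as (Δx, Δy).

(-2.6, -1.8)

The orange cube started near (12.5, 5.7) and ended near (9.9, 3.9).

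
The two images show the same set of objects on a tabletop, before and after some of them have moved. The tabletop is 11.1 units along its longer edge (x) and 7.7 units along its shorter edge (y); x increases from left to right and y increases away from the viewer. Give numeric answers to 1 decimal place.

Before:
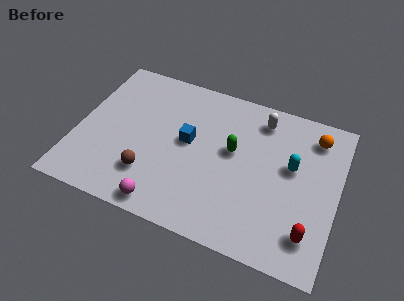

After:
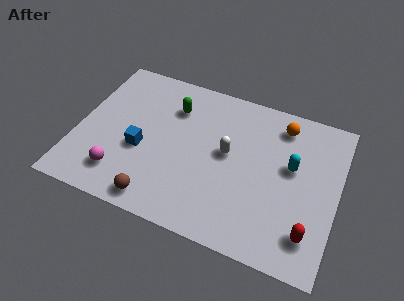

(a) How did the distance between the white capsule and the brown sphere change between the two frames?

-2.0

They were about 6.2 units apart before and 4.2 after — 2.0 units closer together.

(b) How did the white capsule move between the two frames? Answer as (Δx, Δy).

(-1.2, -2.2)

From the two frames, the white capsule sits at roughly (7.6, 6.4) before and (6.4, 4.2) after.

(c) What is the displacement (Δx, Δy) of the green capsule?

(-2.7, 1.3)

The green capsule started near (6.6, 4.4) and ended near (3.9, 5.7).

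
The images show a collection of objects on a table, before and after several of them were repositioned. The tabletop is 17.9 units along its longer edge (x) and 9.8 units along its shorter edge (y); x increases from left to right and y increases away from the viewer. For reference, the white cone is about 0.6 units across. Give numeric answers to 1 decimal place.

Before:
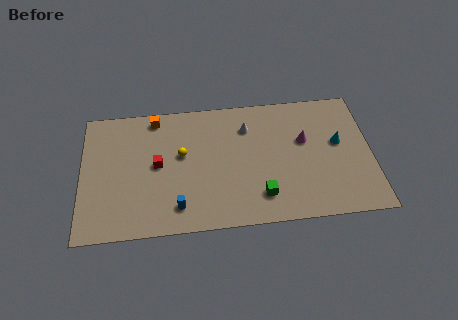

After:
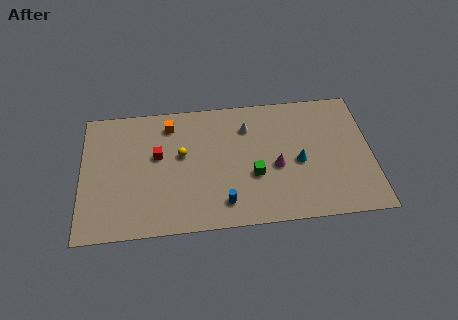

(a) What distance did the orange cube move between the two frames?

1.1

The orange cube was near (4.6, 8.7) before and (5.5, 8.1) after, so it travelled √(0.9² + 0.6²) ≈ 1.1 units.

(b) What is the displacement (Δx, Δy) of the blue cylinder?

(2.8, 0.0)

From the two frames, the blue cylinder sits at roughly (5.9, 1.8) before and (8.7, 1.8) after.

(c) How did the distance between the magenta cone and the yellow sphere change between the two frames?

-1.6

The distance was about 7.6 in the first image and 6.0 in the second, so they moved 1.6 units closer together.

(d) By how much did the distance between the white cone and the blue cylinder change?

-1.3

Before: roughly 7.1 units apart; after: 5.8. That's 1.3 units closer together.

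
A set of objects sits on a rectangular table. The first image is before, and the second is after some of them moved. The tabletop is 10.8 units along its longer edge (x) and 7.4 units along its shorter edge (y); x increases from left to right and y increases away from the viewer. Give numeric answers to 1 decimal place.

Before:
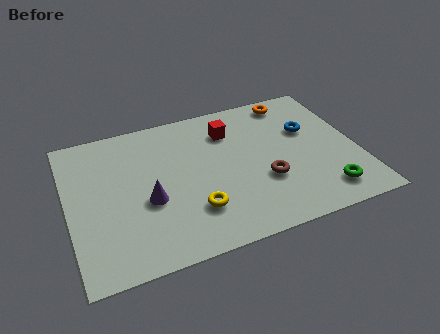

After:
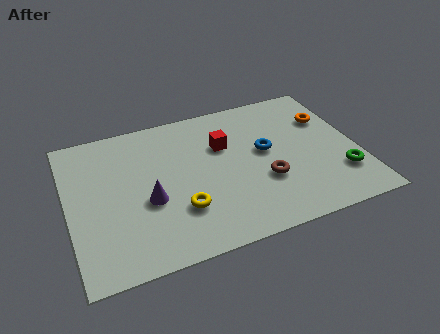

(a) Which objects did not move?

the brown torus and the purple cone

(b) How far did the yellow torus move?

0.5

The yellow torus moved from about (4.5, 2.0) to (4.0, 2.2), a distance of √(0.5² + 0.2²) ≈ 0.5.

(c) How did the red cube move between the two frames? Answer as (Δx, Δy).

(-0.3, -0.7)

From the two frames, the red cube sits at roughly (6.2, 5.6) before and (5.9, 4.9) after.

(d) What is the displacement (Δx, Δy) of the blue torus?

(-1.7, -0.6)

From the two frames, the blue torus sits at roughly (9.1, 4.7) before and (7.4, 4.1) after.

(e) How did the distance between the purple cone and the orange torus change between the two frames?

+0.5

Before: roughly 6.8 units apart; after: 7.3. That's 0.5 units further apart.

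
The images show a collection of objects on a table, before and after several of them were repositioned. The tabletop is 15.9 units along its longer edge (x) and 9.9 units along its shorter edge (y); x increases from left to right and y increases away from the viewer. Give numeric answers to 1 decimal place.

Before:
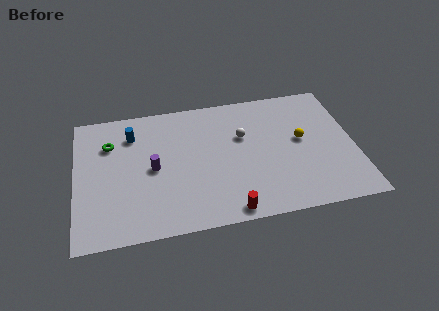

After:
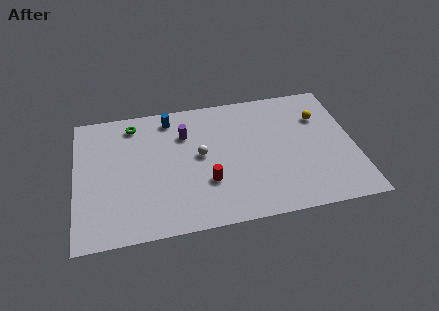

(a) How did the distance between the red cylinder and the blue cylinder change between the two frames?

-2.9

They were about 8.5 units apart before and 5.6 after — 2.9 units closer together.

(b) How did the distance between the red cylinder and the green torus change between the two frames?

-2.4

Before: roughly 9.0 units apart; after: 6.6. That's 2.4 units closer together.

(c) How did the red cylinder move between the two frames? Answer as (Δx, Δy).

(-1.1, 2.3)

The red cylinder started near (8.5, 0.9) and ended near (7.4, 3.2).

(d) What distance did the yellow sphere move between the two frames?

2.0

The yellow sphere was near (12.9, 5.4) before and (14.1, 7.0) after, so it travelled √(1.2² + 1.6²) ≈ 2.0 units.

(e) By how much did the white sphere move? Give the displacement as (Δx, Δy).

(-2.5, -1.0)

The white sphere was at about (9.6, 6.3) and moved to about (7.1, 5.3).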